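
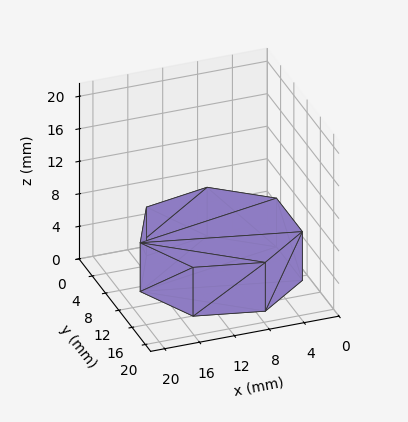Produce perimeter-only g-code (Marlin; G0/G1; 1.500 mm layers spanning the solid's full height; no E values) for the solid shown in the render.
Reading the render: the shape is a regular 7-sided prism (a cylinder approximated with 7 flat sides), circumscribed radius ≈ 9 mm, height ≈ 6 mm (dimensions read to the nearest mm from the axis ticks). For the g-code, the solid's height is divided into equal slices at the stated Δz and each level perimeter traced with G1 moves after a G0 lift.

; perimeter-only toolpath
G21 ; units = mm
G90 ; absolute positioning
G28 ; home
; layer 1
G0 Z1.500
G0 X18.000 Y9.000
G1 X14.611 Y16.036
G1 X6.997 Y17.774
G1 X0.891 Y12.905
G1 X0.891 Y5.095
G1 X6.997 Y0.226
G1 X14.611 Y1.964
G1 X18.000 Y9.000
; layer 2
G0 Z3.000
G0 X18.000 Y9.000
G1 X14.611 Y16.036
G1 X6.997 Y17.774
G1 X0.891 Y12.905
G1 X0.891 Y5.095
G1 X6.997 Y0.226
G1 X14.611 Y1.964
G1 X18.000 Y9.000
; layer 3
G0 Z4.500
G0 X18.000 Y9.000
G1 X14.611 Y16.036
G1 X6.997 Y17.774
G1 X0.891 Y12.905
G1 X0.891 Y5.095
G1 X6.997 Y0.226
G1 X14.611 Y1.964
G1 X18.000 Y9.000
; layer 4
G0 Z6.000
G0 X18.000 Y9.000
G1 X14.611 Y16.036
G1 X6.997 Y17.774
G1 X0.891 Y12.905
G1 X0.891 Y5.095
G1 X6.997 Y0.226
G1 X14.611 Y1.964
G1 X18.000 Y9.000
M2 ; end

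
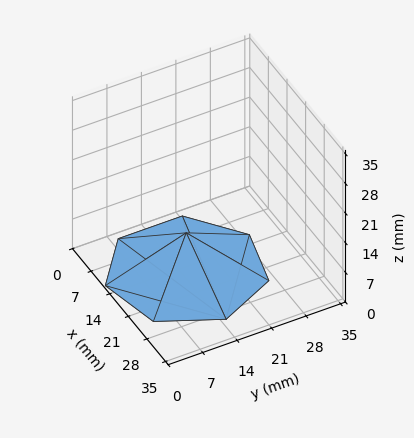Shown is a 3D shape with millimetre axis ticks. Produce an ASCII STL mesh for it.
Reading the render: the shape is a regular 7-sided pyramid, base circumscribed radius ≈ 15 mm, apex at z ≈ 9 mm (dimensions read to the nearest mm from the axis ticks). For the STL, each face is triangulated and given an outward normal.

solid part
  facet normal 0.0000 0.0000 -1.0000
    outer loop
      vertex 11.662 29.624 0.000
      vertex 24.352 26.727 0.000
      vertex 30.000 15.000 0.000
    endloop
  endfacet
  facet normal 0.0000 0.0000 -1.0000
    outer loop
      vertex 1.485 21.508 0.000
      vertex 11.662 29.624 0.000
      vertex 30.000 15.000 0.000
    endloop
  endfacet
  facet normal 0.0000 0.0000 -1.0000
    outer loop
      vertex 1.485 8.492 0.000
      vertex 1.485 21.508 0.000
      vertex 30.000 15.000 0.000
    endloop
  endfacet
  facet normal 0.0000 0.0000 -1.0000
    outer loop
      vertex 11.662 0.376 0.000
      vertex 1.485 8.492 0.000
      vertex 30.000 15.000 0.000
    endloop
  endfacet
  facet normal 0.0000 0.0000 -1.0000
    outer loop
      vertex 24.352 3.273 0.000
      vertex 11.662 0.376 0.000
      vertex 30.000 15.000 0.000
    endloop
  endfacet
  facet normal 0.4994 0.2405 0.8323
    outer loop
      vertex 30.000 15.000 0.000
      vertex 24.352 26.727 0.000
      vertex 15.000 15.000 9.000
    endloop
  endfacet
  facet normal 0.1234 0.5404 0.8323
    outer loop
      vertex 24.352 26.727 0.000
      vertex 11.662 29.624 0.000
      vertex 15.000 15.000 9.000
    endloop
  endfacet
  facet normal -0.3456 0.4334 0.8323
    outer loop
      vertex 11.662 29.624 0.000
      vertex 1.485 21.508 0.000
      vertex 15.000 15.000 9.000
    endloop
  endfacet
  facet normal -0.5543 0.0000 0.8323
    outer loop
      vertex 1.485 21.508 0.000
      vertex 1.485 8.492 0.000
      vertex 15.000 15.000 9.000
    endloop
  endfacet
  facet normal -0.3456 -0.4334 0.8323
    outer loop
      vertex 1.485 8.492 0.000
      vertex 11.662 0.376 0.000
      vertex 15.000 15.000 9.000
    endloop
  endfacet
  facet normal 0.1234 -0.5404 0.8323
    outer loop
      vertex 11.662 0.376 0.000
      vertex 24.352 3.273 0.000
      vertex 15.000 15.000 9.000
    endloop
  endfacet
  facet normal 0.4994 -0.2405 0.8323
    outer loop
      vertex 24.352 3.273 0.000
      vertex 30.000 15.000 0.000
      vertex 15.000 15.000 9.000
    endloop
  endfacet
endsolid part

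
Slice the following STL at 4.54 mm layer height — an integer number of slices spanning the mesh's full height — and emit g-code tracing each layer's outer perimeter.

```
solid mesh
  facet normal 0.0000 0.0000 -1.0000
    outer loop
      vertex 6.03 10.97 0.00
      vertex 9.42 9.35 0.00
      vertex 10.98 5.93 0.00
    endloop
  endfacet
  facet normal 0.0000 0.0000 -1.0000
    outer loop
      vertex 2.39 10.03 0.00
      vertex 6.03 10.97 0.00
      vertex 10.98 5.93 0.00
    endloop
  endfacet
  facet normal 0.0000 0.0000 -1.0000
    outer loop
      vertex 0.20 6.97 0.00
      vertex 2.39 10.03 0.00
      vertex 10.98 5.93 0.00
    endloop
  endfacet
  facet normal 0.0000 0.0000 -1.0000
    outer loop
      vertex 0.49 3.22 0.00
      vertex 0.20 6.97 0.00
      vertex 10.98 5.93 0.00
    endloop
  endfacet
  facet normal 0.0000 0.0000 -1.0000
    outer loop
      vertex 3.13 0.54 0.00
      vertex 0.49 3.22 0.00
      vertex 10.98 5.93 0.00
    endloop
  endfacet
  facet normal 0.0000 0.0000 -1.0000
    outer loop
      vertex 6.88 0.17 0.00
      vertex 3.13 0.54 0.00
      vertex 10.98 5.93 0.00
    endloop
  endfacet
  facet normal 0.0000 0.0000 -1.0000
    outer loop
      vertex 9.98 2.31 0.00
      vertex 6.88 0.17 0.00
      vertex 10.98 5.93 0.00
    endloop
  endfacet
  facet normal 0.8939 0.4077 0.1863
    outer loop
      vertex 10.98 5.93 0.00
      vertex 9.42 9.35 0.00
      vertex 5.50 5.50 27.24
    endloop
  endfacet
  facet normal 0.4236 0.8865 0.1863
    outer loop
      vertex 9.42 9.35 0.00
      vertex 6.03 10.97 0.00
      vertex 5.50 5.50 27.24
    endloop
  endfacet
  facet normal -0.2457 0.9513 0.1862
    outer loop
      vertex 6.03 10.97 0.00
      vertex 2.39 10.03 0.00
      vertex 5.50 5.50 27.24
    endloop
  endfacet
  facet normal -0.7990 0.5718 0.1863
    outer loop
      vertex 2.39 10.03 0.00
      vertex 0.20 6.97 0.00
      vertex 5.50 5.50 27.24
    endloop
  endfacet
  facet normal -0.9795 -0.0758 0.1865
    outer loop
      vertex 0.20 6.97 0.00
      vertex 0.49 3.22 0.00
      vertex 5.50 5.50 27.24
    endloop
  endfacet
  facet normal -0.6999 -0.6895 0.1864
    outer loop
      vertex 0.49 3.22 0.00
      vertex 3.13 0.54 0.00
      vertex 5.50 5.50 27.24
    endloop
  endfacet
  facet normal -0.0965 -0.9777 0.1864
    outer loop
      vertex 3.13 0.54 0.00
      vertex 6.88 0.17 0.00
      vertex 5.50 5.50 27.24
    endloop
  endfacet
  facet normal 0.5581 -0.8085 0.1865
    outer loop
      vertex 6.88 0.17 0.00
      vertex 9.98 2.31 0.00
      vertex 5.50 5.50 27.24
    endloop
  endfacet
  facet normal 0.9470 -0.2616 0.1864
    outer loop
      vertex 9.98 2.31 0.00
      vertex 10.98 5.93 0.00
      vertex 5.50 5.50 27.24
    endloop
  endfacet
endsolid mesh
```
; perimeter-only toolpath
G21 ; units = mm
G90 ; absolute positioning
G28 ; home
; layer 1
G0 Z4.54
G0 X10.07 Y5.86
G1 X8.77 Y8.71
G1 X5.94 Y10.06
G1 X2.91 Y9.28
G1 X1.08 Y6.72
G1 X1.33 Y3.60
G1 X3.52 Y1.37
G1 X6.65 Y1.06
G1 X9.23 Y2.84
G1 X10.07 Y5.86
; layer 2
G0 Z9.08
G0 X9.15 Y5.79
G1 X8.11 Y8.07
G1 X5.85 Y9.15
G1 X3.43 Y8.52
G1 X1.97 Y6.48
G1 X2.16 Y3.98
G1 X3.92 Y2.19
G1 X6.42 Y1.95
G1 X8.49 Y3.37
G1 X9.15 Y5.79
; layer 3
G0 Z13.62
G0 X8.24 Y5.71
G1 X7.46 Y7.42
G1 X5.76 Y8.23
G1 X3.95 Y7.76
G1 X2.85 Y6.23
G1 X3.00 Y4.36
G1 X4.31 Y3.02
G1 X6.19 Y2.84
G1 X7.74 Y3.91
G1 X8.24 Y5.71
; layer 4
G0 Z18.16
G0 X7.33 Y5.64
G1 X6.81 Y6.78
G1 X5.68 Y7.32
G1 X4.46 Y7.01
G1 X3.73 Y5.99
G1 X3.83 Y4.74
G1 X4.71 Y3.85
G1 X5.96 Y3.72
G1 X6.99 Y4.44
G1 X7.33 Y5.64
; layer 5
G0 Z22.70
G0 X6.41 Y5.57
G1 X6.15 Y6.14
G1 X5.59 Y6.41
G1 X4.98 Y6.25
G1 X4.62 Y5.75
G1 X4.67 Y5.12
G1 X5.11 Y4.67
G1 X5.73 Y4.61
G1 X6.25 Y4.97
G1 X6.41 Y5.57
M2 ; end

The solid is a regular 9-sided pyramid, base circumscribed radius ≈ 5.5 mm, apex at z ≈ 27.2 mm. Slicing at Δz = 4.54 mm — 6 equal slices spanning the solid's height, so layer i sits at z = i·h/6 — gives 5 non-empty perimeters. Each is a 9-segment closed polygon; G0 lifts to the layer z and rapids to the start vertex, then G1 traces the edges. The cross-section shrinks linearly with z (the slice at the apex is degenerate and omitted).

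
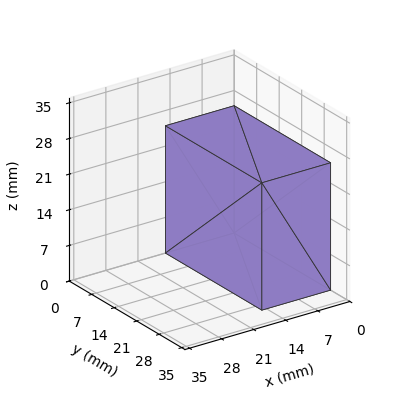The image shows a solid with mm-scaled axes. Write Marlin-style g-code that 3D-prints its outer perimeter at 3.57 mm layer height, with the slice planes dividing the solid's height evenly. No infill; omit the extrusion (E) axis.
Reading the render: the shape is a rectangular box, roughly 15 × 30 mm footprint and 25 mm tall (dimensions read to the nearest mm from the axis ticks). For the g-code, the solid's height is divided into equal slices at the stated Δz and each level perimeter traced with G1 moves after a G0 lift.

; perimeter-only toolpath
G21 ; units = mm
G90 ; absolute positioning
G28 ; home
; layer 1
G0 Z3.57
G0 X0.00 Y0.00
G1 X15.00 Y0.00
G1 X15.00 Y30.00
G1 X0.00 Y30.00
G1 X0.00 Y0.00
; layer 2
G0 Z7.14
G0 X0.00 Y0.00
G1 X15.00 Y0.00
G1 X15.00 Y30.00
G1 X0.00 Y30.00
G1 X0.00 Y0.00
; layer 3
G0 Z10.71
G0 X0.00 Y0.00
G1 X15.00 Y0.00
G1 X15.00 Y30.00
G1 X0.00 Y30.00
G1 X0.00 Y0.00
; layer 4
G0 Z14.29
G0 X0.00 Y0.00
G1 X15.00 Y0.00
G1 X15.00 Y30.00
G1 X0.00 Y30.00
G1 X0.00 Y0.00
; layer 5
G0 Z17.86
G0 X0.00 Y0.00
G1 X15.00 Y0.00
G1 X15.00 Y30.00
G1 X0.00 Y30.00
G1 X0.00 Y0.00
; layer 6
G0 Z21.43
G0 X0.00 Y0.00
G1 X15.00 Y0.00
G1 X15.00 Y30.00
G1 X0.00 Y30.00
G1 X0.00 Y0.00
; layer 7
G0 Z25.00
G0 X0.00 Y0.00
G1 X15.00 Y0.00
G1 X15.00 Y30.00
G1 X0.00 Y30.00
G1 X0.00 Y0.00
M2 ; end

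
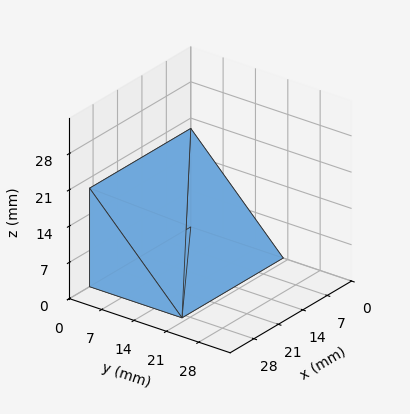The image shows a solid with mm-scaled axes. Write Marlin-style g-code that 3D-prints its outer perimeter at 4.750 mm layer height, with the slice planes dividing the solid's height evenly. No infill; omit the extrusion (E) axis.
Reading the render: the shape is a wedge (ramp): 29 × 20 mm base, rising to 19 mm along the y=0 edge and sloping linearly to z=0 at y=20 (dimensions read to the nearest mm from the axis ticks). For the g-code, the solid's height is divided into equal slices at the stated Δz and each level perimeter traced with G1 moves after a G0 lift.

; perimeter-only toolpath
G21 ; units = mm
G90 ; absolute positioning
G28 ; home
; layer 1
G0 Z4.750
G0 X0.000 Y0.000
G1 X29.000 Y0.000
G1 X29.000 Y15.000
G1 X0.000 Y15.000
G1 X0.000 Y0.000
; layer 2
G0 Z9.500
G0 X0.000 Y0.000
G1 X29.000 Y0.000
G1 X29.000 Y10.000
G1 X0.000 Y10.000
G1 X0.000 Y0.000
; layer 3
G0 Z14.250
G0 X0.000 Y0.000
G1 X29.000 Y0.000
G1 X29.000 Y5.000
G1 X0.000 Y5.000
G1 X0.000 Y0.000
M2 ; end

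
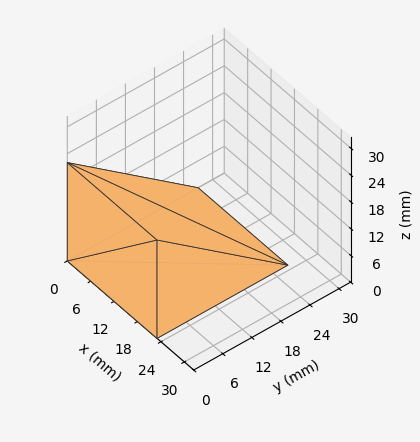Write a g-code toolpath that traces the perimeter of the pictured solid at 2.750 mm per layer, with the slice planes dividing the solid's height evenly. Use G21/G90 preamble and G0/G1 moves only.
Reading the render: the shape is a wedge (ramp): 23 × 27 mm base, rising to 22 mm along the y=0 edge and sloping linearly to z=0 at y=27 (dimensions read to the nearest mm from the axis ticks). For the g-code, the solid's height is divided into equal slices at the stated Δz and each level perimeter traced with G1 moves after a G0 lift.

; perimeter-only toolpath
G21 ; units = mm
G90 ; absolute positioning
G28 ; home
; layer 1
G0 Z2.750
G0 X0.000 Y0.000
G1 X23.000 Y0.000
G1 X23.000 Y23.625
G1 X0.000 Y23.625
G1 X0.000 Y0.000
; layer 2
G0 Z5.500
G0 X0.000 Y0.000
G1 X23.000 Y0.000
G1 X23.000 Y20.250
G1 X0.000 Y20.250
G1 X0.000 Y0.000
; layer 3
G0 Z8.250
G0 X0.000 Y0.000
G1 X23.000 Y0.000
G1 X23.000 Y16.875
G1 X0.000 Y16.875
G1 X0.000 Y0.000
; layer 4
G0 Z11.000
G0 X0.000 Y0.000
G1 X23.000 Y0.000
G1 X23.000 Y13.500
G1 X0.000 Y13.500
G1 X0.000 Y0.000
; layer 5
G0 Z13.750
G0 X0.000 Y0.000
G1 X23.000 Y0.000
G1 X23.000 Y10.125
G1 X0.000 Y10.125
G1 X0.000 Y0.000
; layer 6
G0 Z16.500
G0 X0.000 Y0.000
G1 X23.000 Y0.000
G1 X23.000 Y6.750
G1 X0.000 Y6.750
G1 X0.000 Y0.000
; layer 7
G0 Z19.250
G0 X0.000 Y0.000
G1 X23.000 Y0.000
G1 X23.000 Y3.375
G1 X0.000 Y3.375
G1 X0.000 Y0.000
M2 ; end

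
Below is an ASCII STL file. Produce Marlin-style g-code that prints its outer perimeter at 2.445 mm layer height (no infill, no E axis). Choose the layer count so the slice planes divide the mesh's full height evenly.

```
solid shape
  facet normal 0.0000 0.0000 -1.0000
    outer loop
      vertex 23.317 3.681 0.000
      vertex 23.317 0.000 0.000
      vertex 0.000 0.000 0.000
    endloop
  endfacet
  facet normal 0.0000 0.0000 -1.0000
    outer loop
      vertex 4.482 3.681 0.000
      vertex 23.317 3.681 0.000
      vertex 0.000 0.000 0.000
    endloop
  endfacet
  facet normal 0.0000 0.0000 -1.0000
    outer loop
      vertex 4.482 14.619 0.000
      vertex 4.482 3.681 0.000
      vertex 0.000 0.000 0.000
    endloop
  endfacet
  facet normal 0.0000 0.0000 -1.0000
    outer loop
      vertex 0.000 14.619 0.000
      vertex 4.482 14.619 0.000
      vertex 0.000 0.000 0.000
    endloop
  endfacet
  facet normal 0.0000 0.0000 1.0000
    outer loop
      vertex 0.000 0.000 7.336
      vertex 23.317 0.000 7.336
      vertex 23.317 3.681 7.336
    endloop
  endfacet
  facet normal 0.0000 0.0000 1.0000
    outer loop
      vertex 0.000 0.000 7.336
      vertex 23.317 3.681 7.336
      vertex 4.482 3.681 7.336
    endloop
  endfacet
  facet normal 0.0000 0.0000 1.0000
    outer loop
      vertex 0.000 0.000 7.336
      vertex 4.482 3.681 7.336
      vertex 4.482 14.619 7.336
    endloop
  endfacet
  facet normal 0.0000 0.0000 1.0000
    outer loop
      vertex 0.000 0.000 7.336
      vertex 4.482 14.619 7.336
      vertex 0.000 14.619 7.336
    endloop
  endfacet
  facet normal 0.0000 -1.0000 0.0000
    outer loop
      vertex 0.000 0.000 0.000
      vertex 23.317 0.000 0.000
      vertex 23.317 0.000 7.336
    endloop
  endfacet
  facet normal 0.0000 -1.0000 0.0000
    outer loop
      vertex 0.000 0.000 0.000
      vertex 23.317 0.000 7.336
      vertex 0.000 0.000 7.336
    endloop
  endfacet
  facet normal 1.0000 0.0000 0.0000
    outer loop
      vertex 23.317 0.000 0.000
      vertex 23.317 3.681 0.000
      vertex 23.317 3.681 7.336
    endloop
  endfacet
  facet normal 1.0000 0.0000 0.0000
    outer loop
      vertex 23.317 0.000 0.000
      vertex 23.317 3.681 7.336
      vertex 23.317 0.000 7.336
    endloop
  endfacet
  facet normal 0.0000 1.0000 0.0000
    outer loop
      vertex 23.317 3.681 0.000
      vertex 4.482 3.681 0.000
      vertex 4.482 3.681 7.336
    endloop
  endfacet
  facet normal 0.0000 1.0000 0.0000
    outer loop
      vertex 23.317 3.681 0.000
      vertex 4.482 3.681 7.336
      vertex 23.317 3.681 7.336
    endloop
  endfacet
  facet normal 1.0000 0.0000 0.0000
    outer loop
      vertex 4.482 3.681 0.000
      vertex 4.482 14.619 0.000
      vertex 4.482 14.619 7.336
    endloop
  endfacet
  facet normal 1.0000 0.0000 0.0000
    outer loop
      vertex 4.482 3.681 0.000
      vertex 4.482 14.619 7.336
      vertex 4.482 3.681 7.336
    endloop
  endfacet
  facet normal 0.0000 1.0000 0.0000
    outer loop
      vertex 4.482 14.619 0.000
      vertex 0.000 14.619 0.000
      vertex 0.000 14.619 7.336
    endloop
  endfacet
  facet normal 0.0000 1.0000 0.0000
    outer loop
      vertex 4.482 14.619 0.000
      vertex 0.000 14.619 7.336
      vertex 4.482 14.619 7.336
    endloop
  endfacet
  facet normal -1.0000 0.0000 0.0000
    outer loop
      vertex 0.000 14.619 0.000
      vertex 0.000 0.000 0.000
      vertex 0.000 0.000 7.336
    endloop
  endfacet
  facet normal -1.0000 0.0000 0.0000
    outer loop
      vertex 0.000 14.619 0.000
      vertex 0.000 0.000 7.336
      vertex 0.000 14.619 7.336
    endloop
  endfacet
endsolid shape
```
; perimeter-only toolpath
G21 ; units = mm
G90 ; absolute positioning
G28 ; home
; layer 1
G0 Z2.445
G0 X0.000 Y0.000
G1 X23.317 Y0.000
G1 X23.317 Y3.681
G1 X4.482 Y3.681
G1 X4.482 Y14.619
G1 X0.000 Y14.619
G1 X0.000 Y0.000
; layer 2
G0 Z4.891
G0 X0.000 Y0.000
G1 X23.317 Y0.000
G1 X23.317 Y3.681
G1 X4.482 Y3.681
G1 X4.482 Y14.619
G1 X0.000 Y14.619
G1 X0.000 Y0.000
; layer 3
G0 Z7.336
G0 X0.000 Y0.000
G1 X23.317 Y0.000
G1 X23.317 Y3.681
G1 X4.482 Y3.681
G1 X4.482 Y14.619
G1 X0.000 Y14.619
G1 X0.000 Y0.000
M2 ; end

The solid is an L-shaped prism: outer 23.3 × 14.6 mm, arm thicknesses ≈ 3.68 mm (horizontal) and 4.48 mm (vertical), extruded 7.34 mm in z. Slicing at Δz = 2.445 mm — 3 equal slices spanning the solid's height, so layer i sits at z = i·h/3 — gives 3 non-empty perimeters. Each is a 6-segment closed polygon; G0 lifts to the layer z and rapids to the start vertex, then G1 traces the edges.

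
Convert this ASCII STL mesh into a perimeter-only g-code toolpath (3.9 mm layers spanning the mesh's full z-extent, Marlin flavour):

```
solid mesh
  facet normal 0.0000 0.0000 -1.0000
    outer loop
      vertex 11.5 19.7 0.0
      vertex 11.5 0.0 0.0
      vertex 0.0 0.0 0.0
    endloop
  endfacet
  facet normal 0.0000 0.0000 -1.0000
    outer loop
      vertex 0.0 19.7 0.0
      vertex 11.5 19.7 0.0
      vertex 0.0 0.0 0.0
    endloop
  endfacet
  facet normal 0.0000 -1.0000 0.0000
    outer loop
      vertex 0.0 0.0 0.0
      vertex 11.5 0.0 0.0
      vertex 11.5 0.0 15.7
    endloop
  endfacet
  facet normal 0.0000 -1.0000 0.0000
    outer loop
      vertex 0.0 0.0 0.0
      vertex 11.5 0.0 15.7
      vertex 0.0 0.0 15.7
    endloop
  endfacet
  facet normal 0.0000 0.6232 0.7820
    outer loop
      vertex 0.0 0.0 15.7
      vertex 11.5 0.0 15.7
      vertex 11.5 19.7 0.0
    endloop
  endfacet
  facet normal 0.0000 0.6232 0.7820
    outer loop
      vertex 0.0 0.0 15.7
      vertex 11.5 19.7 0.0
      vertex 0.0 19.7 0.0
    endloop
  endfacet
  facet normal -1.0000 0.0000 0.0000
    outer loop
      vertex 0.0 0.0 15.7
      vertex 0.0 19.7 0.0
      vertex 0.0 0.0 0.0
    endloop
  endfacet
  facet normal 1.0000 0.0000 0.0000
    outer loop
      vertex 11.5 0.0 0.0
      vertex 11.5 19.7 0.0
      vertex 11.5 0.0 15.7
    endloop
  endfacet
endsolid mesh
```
; perimeter-only toolpath
G21 ; units = mm
G90 ; absolute positioning
G28 ; home
; layer 1
G0 Z3.9
G0 X0.0 Y0.0
G1 X11.5 Y0.0
G1 X11.5 Y14.8
G1 X0.0 Y14.8
G1 X0.0 Y0.0
; layer 2
G0 Z7.8
G0 X0.0 Y0.0
G1 X11.5 Y0.0
G1 X11.5 Y9.8
G1 X0.0 Y9.8
G1 X0.0 Y0.0
; layer 3
G0 Z11.8
G0 X0.0 Y0.0
G1 X11.5 Y0.0
G1 X11.5 Y4.9
G1 X0.0 Y4.9
G1 X0.0 Y0.0
M2 ; end

The solid is a wedge (ramp): 11.5 × 19.7 mm base, rising to 15.7 mm along the y=0 edge and sloping linearly to z=0 at y=19.7. Slicing at Δz = 3.9 mm — 4 equal slices spanning the solid's height, so layer i sits at z = i·h/4 — gives 3 non-empty perimeters. Each is a 4-segment closed polygon; G0 lifts to the layer z and rapids to the start vertex, then G1 traces the edges. The cross-section shrinks linearly with z (the slice at the apex is degenerate and omitted).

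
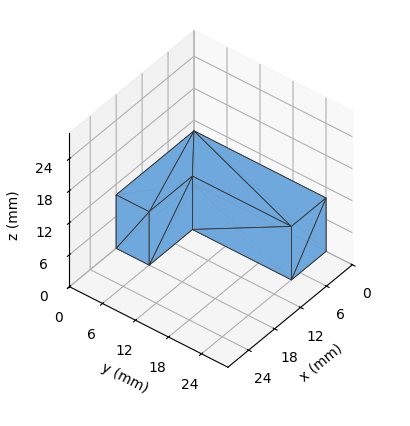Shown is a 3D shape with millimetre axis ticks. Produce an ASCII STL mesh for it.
Reading the render: the shape is an L-shaped prism: outer 18 × 24 mm, arm thicknesses ≈ 6 mm (horizontal) and 8 mm (vertical), extruded 10 mm in z (dimensions read to the nearest mm from the axis ticks). For the STL, each face is triangulated and given an outward normal.

solid part
  facet normal 0.0000 0.0000 -1.0000
    outer loop
      vertex 18.0 6.0 0.0
      vertex 18.0 0.0 0.0
      vertex 0.0 0.0 0.0
    endloop
  endfacet
  facet normal 0.0000 0.0000 -1.0000
    outer loop
      vertex 8.0 6.0 0.0
      vertex 18.0 6.0 0.0
      vertex 0.0 0.0 0.0
    endloop
  endfacet
  facet normal 0.0000 0.0000 -1.0000
    outer loop
      vertex 8.0 24.0 0.0
      vertex 8.0 6.0 0.0
      vertex 0.0 0.0 0.0
    endloop
  endfacet
  facet normal 0.0000 0.0000 -1.0000
    outer loop
      vertex 0.0 24.0 0.0
      vertex 8.0 24.0 0.0
      vertex 0.0 0.0 0.0
    endloop
  endfacet
  facet normal 0.0000 0.0000 1.0000
    outer loop
      vertex 0.0 0.0 10.0
      vertex 18.0 0.0 10.0
      vertex 18.0 6.0 10.0
    endloop
  endfacet
  facet normal 0.0000 0.0000 1.0000
    outer loop
      vertex 0.0 0.0 10.0
      vertex 18.0 6.0 10.0
      vertex 8.0 6.0 10.0
    endloop
  endfacet
  facet normal 0.0000 0.0000 1.0000
    outer loop
      vertex 0.0 0.0 10.0
      vertex 8.0 6.0 10.0
      vertex 8.0 24.0 10.0
    endloop
  endfacet
  facet normal 0.0000 0.0000 1.0000
    outer loop
      vertex 0.0 0.0 10.0
      vertex 8.0 24.0 10.0
      vertex 0.0 24.0 10.0
    endloop
  endfacet
  facet normal 0.0000 -1.0000 0.0000
    outer loop
      vertex 0.0 0.0 0.0
      vertex 18.0 0.0 0.0
      vertex 18.0 0.0 10.0
    endloop
  endfacet
  facet normal 0.0000 -1.0000 0.0000
    outer loop
      vertex 0.0 0.0 0.0
      vertex 18.0 0.0 10.0
      vertex 0.0 0.0 10.0
    endloop
  endfacet
  facet normal 1.0000 0.0000 0.0000
    outer loop
      vertex 18.0 0.0 0.0
      vertex 18.0 6.0 0.0
      vertex 18.0 6.0 10.0
    endloop
  endfacet
  facet normal 1.0000 0.0000 0.0000
    outer loop
      vertex 18.0 0.0 0.0
      vertex 18.0 6.0 10.0
      vertex 18.0 0.0 10.0
    endloop
  endfacet
  facet normal 0.0000 1.0000 0.0000
    outer loop
      vertex 18.0 6.0 0.0
      vertex 8.0 6.0 0.0
      vertex 8.0 6.0 10.0
    endloop
  endfacet
  facet normal 0.0000 1.0000 0.0000
    outer loop
      vertex 18.0 6.0 0.0
      vertex 8.0 6.0 10.0
      vertex 18.0 6.0 10.0
    endloop
  endfacet
  facet normal 1.0000 0.0000 0.0000
    outer loop
      vertex 8.0 6.0 0.0
      vertex 8.0 24.0 0.0
      vertex 8.0 24.0 10.0
    endloop
  endfacet
  facet normal 1.0000 0.0000 0.0000
    outer loop
      vertex 8.0 6.0 0.0
      vertex 8.0 24.0 10.0
      vertex 8.0 6.0 10.0
    endloop
  endfacet
  facet normal 0.0000 1.0000 0.0000
    outer loop
      vertex 8.0 24.0 0.0
      vertex 0.0 24.0 0.0
      vertex 0.0 24.0 10.0
    endloop
  endfacet
  facet normal 0.0000 1.0000 0.0000
    outer loop
      vertex 8.0 24.0 0.0
      vertex 0.0 24.0 10.0
      vertex 8.0 24.0 10.0
    endloop
  endfacet
  facet normal -1.0000 0.0000 0.0000
    outer loop
      vertex 0.0 24.0 0.0
      vertex 0.0 0.0 0.0
      vertex 0.0 0.0 10.0
    endloop
  endfacet
  facet normal -1.0000 0.0000 0.0000
    outer loop
      vertex 0.0 24.0 0.0
      vertex 0.0 0.0 10.0
      vertex 0.0 24.0 10.0
    endloop
  endfacet
endsolid part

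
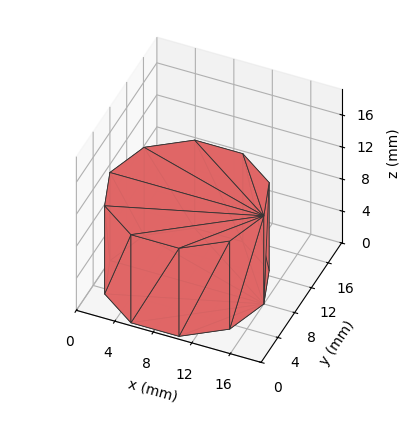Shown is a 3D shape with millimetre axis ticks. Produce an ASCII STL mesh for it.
Reading the render: the shape is a regular 10-sided prism (a cylinder approximated with 10 flat sides), circumscribed radius ≈ 8 mm, height ≈ 11 mm (dimensions read to the nearest mm from the axis ticks). For the STL, each face is triangulated and given an outward normal.

solid part
  facet normal 0.0000 0.0000 -1.0000
    outer loop
      vertex 10.5 15.6 0.0
      vertex 14.5 12.7 0.0
      vertex 16.0 8.0 0.0
    endloop
  endfacet
  facet normal 0.0000 0.0000 -1.0000
    outer loop
      vertex 5.5 15.6 0.0
      vertex 10.5 15.6 0.0
      vertex 16.0 8.0 0.0
    endloop
  endfacet
  facet normal 0.0000 0.0000 -1.0000
    outer loop
      vertex 1.5 12.7 0.0
      vertex 5.5 15.6 0.0
      vertex 16.0 8.0 0.0
    endloop
  endfacet
  facet normal 0.0000 0.0000 -1.0000
    outer loop
      vertex 0.0 8.0 0.0
      vertex 1.5 12.7 0.0
      vertex 16.0 8.0 0.0
    endloop
  endfacet
  facet normal 0.0000 0.0000 -1.0000
    outer loop
      vertex 1.5 3.3 0.0
      vertex 0.0 8.0 0.0
      vertex 16.0 8.0 0.0
    endloop
  endfacet
  facet normal 0.0000 0.0000 -1.0000
    outer loop
      vertex 5.5 0.4 0.0
      vertex 1.5 3.3 0.0
      vertex 16.0 8.0 0.0
    endloop
  endfacet
  facet normal 0.0000 0.0000 -1.0000
    outer loop
      vertex 10.5 0.4 0.0
      vertex 5.5 0.4 0.0
      vertex 16.0 8.0 0.0
    endloop
  endfacet
  facet normal 0.0000 0.0000 -1.0000
    outer loop
      vertex 14.5 3.3 0.0
      vertex 10.5 0.4 0.0
      vertex 16.0 8.0 0.0
    endloop
  endfacet
  facet normal 0.0000 0.0000 1.0000
    outer loop
      vertex 16.0 8.0 11.0
      vertex 14.5 12.7 11.0
      vertex 10.5 15.6 11.0
    endloop
  endfacet
  facet normal 0.0000 0.0000 1.0000
    outer loop
      vertex 16.0 8.0 11.0
      vertex 10.5 15.6 11.0
      vertex 5.5 15.6 11.0
    endloop
  endfacet
  facet normal 0.0000 0.0000 1.0000
    outer loop
      vertex 16.0 8.0 11.0
      vertex 5.5 15.6 11.0
      vertex 1.5 12.7 11.0
    endloop
  endfacet
  facet normal 0.0000 0.0000 1.0000
    outer loop
      vertex 16.0 8.0 11.0
      vertex 1.5 12.7 11.0
      vertex 0.0 8.0 11.0
    endloop
  endfacet
  facet normal 0.0000 0.0000 1.0000
    outer loop
      vertex 16.0 8.0 11.0
      vertex 0.0 8.0 11.0
      vertex 1.5 3.3 11.0
    endloop
  endfacet
  facet normal 0.0000 0.0000 1.0000
    outer loop
      vertex 16.0 8.0 11.0
      vertex 1.5 3.3 11.0
      vertex 5.5 0.4 11.0
    endloop
  endfacet
  facet normal 0.0000 0.0000 1.0000
    outer loop
      vertex 16.0 8.0 11.0
      vertex 5.5 0.4 11.0
      vertex 10.5 0.4 11.0
    endloop
  endfacet
  facet normal 0.0000 0.0000 1.0000
    outer loop
      vertex 16.0 8.0 11.0
      vertex 10.5 0.4 11.0
      vertex 14.5 3.3 11.0
    endloop
  endfacet
  facet normal 0.9527 0.3040 0.0000
    outer loop
      vertex 16.0 8.0 0.0
      vertex 14.5 12.7 0.0
      vertex 14.5 12.7 11.0
    endloop
  endfacet
  facet normal 0.9527 0.3040 0.0000
    outer loop
      vertex 16.0 8.0 0.0
      vertex 14.5 12.7 11.0
      vertex 16.0 8.0 11.0
    endloop
  endfacet
  facet normal 0.5870 0.8096 0.0000
    outer loop
      vertex 14.5 12.7 0.0
      vertex 10.5 15.6 0.0
      vertex 10.5 15.6 11.0
    endloop
  endfacet
  facet normal 0.5870 0.8096 0.0000
    outer loop
      vertex 14.5 12.7 0.0
      vertex 10.5 15.6 11.0
      vertex 14.5 12.7 11.0
    endloop
  endfacet
  facet normal 0.0000 1.0000 0.0000
    outer loop
      vertex 10.5 15.6 0.0
      vertex 5.5 15.6 0.0
      vertex 5.5 15.6 11.0
    endloop
  endfacet
  facet normal 0.0000 1.0000 0.0000
    outer loop
      vertex 10.5 15.6 0.0
      vertex 5.5 15.6 11.0
      vertex 10.5 15.6 11.0
    endloop
  endfacet
  facet normal -0.5870 0.8096 0.0000
    outer loop
      vertex 5.5 15.6 0.0
      vertex 1.5 12.7 0.0
      vertex 1.5 12.7 11.0
    endloop
  endfacet
  facet normal -0.5870 0.8096 0.0000
    outer loop
      vertex 5.5 15.6 0.0
      vertex 1.5 12.7 11.0
      vertex 5.5 15.6 11.0
    endloop
  endfacet
  facet normal -0.9527 0.3040 0.0000
    outer loop
      vertex 1.5 12.7 0.0
      vertex 0.0 8.0 0.0
      vertex 0.0 8.0 11.0
    endloop
  endfacet
  facet normal -0.9527 0.3040 0.0000
    outer loop
      vertex 1.5 12.7 0.0
      vertex 0.0 8.0 11.0
      vertex 1.5 12.7 11.0
    endloop
  endfacet
  facet normal -0.9527 -0.3040 0.0000
    outer loop
      vertex 0.0 8.0 0.0
      vertex 1.5 3.3 0.0
      vertex 1.5 3.3 11.0
    endloop
  endfacet
  facet normal -0.9527 -0.3040 0.0000
    outer loop
      vertex 0.0 8.0 0.0
      vertex 1.5 3.3 11.0
      vertex 0.0 8.0 11.0
    endloop
  endfacet
  facet normal -0.5870 -0.8096 0.0000
    outer loop
      vertex 1.5 3.3 0.0
      vertex 5.5 0.4 0.0
      vertex 5.5 0.4 11.0
    endloop
  endfacet
  facet normal -0.5870 -0.8096 0.0000
    outer loop
      vertex 1.5 3.3 0.0
      vertex 5.5 0.4 11.0
      vertex 1.5 3.3 11.0
    endloop
  endfacet
  facet normal 0.0000 -1.0000 0.0000
    outer loop
      vertex 5.5 0.4 0.0
      vertex 10.5 0.4 0.0
      vertex 10.5 0.4 11.0
    endloop
  endfacet
  facet normal 0.0000 -1.0000 0.0000
    outer loop
      vertex 5.5 0.4 0.0
      vertex 10.5 0.4 11.0
      vertex 5.5 0.4 11.0
    endloop
  endfacet
  facet normal 0.5870 -0.8096 0.0000
    outer loop
      vertex 10.5 0.4 0.0
      vertex 14.5 3.3 0.0
      vertex 14.5 3.3 11.0
    endloop
  endfacet
  facet normal 0.5870 -0.8096 0.0000
    outer loop
      vertex 10.5 0.4 0.0
      vertex 14.5 3.3 11.0
      vertex 10.5 0.4 11.0
    endloop
  endfacet
  facet normal 0.9527 -0.3040 0.0000
    outer loop
      vertex 14.5 3.3 0.0
      vertex 16.0 8.0 0.0
      vertex 16.0 8.0 11.0
    endloop
  endfacet
  facet normal 0.9527 -0.3040 0.0000
    outer loop
      vertex 14.5 3.3 0.0
      vertex 16.0 8.0 11.0
      vertex 14.5 3.3 11.0
    endloop
  endfacet
endsolid part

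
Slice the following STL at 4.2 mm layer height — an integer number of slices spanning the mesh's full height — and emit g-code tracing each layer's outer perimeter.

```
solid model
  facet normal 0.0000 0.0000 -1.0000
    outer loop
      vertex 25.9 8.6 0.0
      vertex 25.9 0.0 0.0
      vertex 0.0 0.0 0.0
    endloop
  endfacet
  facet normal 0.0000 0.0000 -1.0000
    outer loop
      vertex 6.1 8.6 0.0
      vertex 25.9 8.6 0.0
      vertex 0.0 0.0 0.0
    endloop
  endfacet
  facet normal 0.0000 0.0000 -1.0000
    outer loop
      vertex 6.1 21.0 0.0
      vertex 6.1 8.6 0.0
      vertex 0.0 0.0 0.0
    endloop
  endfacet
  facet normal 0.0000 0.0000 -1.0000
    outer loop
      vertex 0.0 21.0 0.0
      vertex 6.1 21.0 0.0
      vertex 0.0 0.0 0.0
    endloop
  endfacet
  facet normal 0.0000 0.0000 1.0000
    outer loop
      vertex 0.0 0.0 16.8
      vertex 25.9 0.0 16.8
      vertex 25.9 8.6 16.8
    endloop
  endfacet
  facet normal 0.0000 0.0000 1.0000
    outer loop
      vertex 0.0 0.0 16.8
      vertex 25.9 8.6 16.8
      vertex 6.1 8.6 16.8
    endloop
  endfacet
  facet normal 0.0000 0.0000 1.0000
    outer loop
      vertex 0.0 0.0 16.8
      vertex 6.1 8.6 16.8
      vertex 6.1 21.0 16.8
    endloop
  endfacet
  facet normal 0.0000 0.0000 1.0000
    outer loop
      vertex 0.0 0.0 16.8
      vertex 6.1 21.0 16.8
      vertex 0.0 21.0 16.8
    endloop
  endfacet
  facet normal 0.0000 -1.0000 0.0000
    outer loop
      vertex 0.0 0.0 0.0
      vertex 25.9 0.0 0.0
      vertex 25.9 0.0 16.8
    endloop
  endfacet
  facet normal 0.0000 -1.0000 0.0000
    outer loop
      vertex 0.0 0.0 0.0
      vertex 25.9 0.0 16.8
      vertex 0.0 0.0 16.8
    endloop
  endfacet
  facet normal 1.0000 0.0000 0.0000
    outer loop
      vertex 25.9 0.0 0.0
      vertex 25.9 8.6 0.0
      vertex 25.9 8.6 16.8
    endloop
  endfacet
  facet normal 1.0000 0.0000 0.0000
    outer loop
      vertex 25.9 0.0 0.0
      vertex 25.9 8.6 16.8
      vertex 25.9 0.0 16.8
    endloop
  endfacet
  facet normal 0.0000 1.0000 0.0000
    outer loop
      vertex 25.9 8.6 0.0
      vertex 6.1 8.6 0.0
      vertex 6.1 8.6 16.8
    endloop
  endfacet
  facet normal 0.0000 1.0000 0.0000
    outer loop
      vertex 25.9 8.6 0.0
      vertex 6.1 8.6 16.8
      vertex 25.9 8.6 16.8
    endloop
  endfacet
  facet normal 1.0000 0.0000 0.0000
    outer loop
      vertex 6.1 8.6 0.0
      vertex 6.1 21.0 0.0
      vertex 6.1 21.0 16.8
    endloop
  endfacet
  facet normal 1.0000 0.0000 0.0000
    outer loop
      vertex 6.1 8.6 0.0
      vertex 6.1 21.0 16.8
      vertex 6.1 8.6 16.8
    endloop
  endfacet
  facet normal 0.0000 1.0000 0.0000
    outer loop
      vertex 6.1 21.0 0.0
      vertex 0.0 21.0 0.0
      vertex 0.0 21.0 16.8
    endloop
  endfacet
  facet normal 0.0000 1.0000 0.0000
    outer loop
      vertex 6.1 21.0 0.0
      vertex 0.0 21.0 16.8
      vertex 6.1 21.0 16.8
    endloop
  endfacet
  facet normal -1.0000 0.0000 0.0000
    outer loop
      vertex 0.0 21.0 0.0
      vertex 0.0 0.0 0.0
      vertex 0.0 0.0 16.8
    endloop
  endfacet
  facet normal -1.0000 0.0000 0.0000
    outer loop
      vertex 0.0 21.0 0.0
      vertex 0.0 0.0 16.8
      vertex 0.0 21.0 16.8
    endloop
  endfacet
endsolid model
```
; perimeter-only toolpath
G21 ; units = mm
G90 ; absolute positioning
G28 ; home
; layer 1
G0 Z4.2
G0 X0.0 Y0.0
G1 X25.9 Y0.0
G1 X25.9 Y8.6
G1 X6.1 Y8.6
G1 X6.1 Y21.0
G1 X0.0 Y21.0
G1 X0.0 Y0.0
; layer 2
G0 Z8.4
G0 X0.0 Y0.0
G1 X25.9 Y0.0
G1 X25.9 Y8.6
G1 X6.1 Y8.6
G1 X6.1 Y21.0
G1 X0.0 Y21.0
G1 X0.0 Y0.0
; layer 3
G0 Z12.6
G0 X0.0 Y0.0
G1 X25.9 Y0.0
G1 X25.9 Y8.6
G1 X6.1 Y8.6
G1 X6.1 Y21.0
G1 X0.0 Y21.0
G1 X0.0 Y0.0
; layer 4
G0 Z16.8
G0 X0.0 Y0.0
G1 X25.9 Y0.0
G1 X25.9 Y8.6
G1 X6.1 Y8.6
G1 X6.1 Y21.0
G1 X0.0 Y21.0
G1 X0.0 Y0.0
M2 ; end

The solid is an L-shaped prism: outer 25.9 × 21 mm, arm thicknesses ≈ 8.6 mm (horizontal) and 6.1 mm (vertical), extruded 16.8 mm in z. Slicing at Δz = 4.2 mm — 4 equal slices spanning the solid's height, so layer i sits at z = i·h/4 — gives 4 non-empty perimeters. Each is a 6-segment closed polygon; G0 lifts to the layer z and rapids to the start vertex, then G1 traces the edges.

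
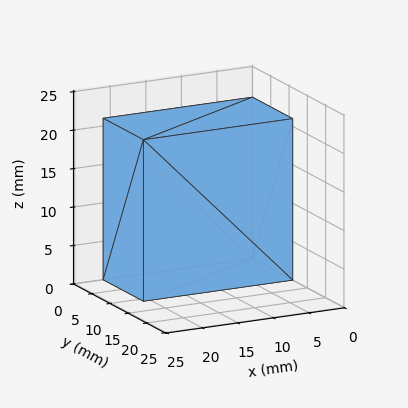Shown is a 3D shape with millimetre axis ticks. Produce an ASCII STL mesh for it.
Reading the render: the shape is a rectangular box, roughly 21 × 11 mm footprint and 21 mm tall (dimensions read to the nearest mm from the axis ticks). For the STL, each face is triangulated and given an outward normal.

solid part
  facet normal 0.0000 0.0000 -1.0000
    outer loop
      vertex 21.000 11.000 0.000
      vertex 21.000 0.000 0.000
      vertex 0.000 0.000 0.000
    endloop
  endfacet
  facet normal 0.0000 0.0000 -1.0000
    outer loop
      vertex 0.000 11.000 0.000
      vertex 21.000 11.000 0.000
      vertex 0.000 0.000 0.000
    endloop
  endfacet
  facet normal 0.0000 0.0000 1.0000
    outer loop
      vertex 0.000 0.000 21.000
      vertex 21.000 0.000 21.000
      vertex 21.000 11.000 21.000
    endloop
  endfacet
  facet normal 0.0000 0.0000 1.0000
    outer loop
      vertex 0.000 0.000 21.000
      vertex 21.000 11.000 21.000
      vertex 0.000 11.000 21.000
    endloop
  endfacet
  facet normal 0.0000 -1.0000 0.0000
    outer loop
      vertex 0.000 0.000 0.000
      vertex 21.000 0.000 0.000
      vertex 21.000 0.000 21.000
    endloop
  endfacet
  facet normal 0.0000 -1.0000 0.0000
    outer loop
      vertex 0.000 0.000 0.000
      vertex 21.000 0.000 21.000
      vertex 0.000 0.000 21.000
    endloop
  endfacet
  facet normal 0.0000 1.0000 0.0000
    outer loop
      vertex 21.000 11.000 21.000
      vertex 21.000 11.000 0.000
      vertex 0.000 11.000 0.000
    endloop
  endfacet
  facet normal 0.0000 1.0000 0.0000
    outer loop
      vertex 0.000 11.000 21.000
      vertex 21.000 11.000 21.000
      vertex 0.000 11.000 0.000
    endloop
  endfacet
  facet normal -1.0000 0.0000 0.0000
    outer loop
      vertex 0.000 11.000 21.000
      vertex 0.000 11.000 0.000
      vertex 0.000 0.000 0.000
    endloop
  endfacet
  facet normal -1.0000 0.0000 0.0000
    outer loop
      vertex 0.000 0.000 21.000
      vertex 0.000 11.000 21.000
      vertex 0.000 0.000 0.000
    endloop
  endfacet
  facet normal 1.0000 0.0000 0.0000
    outer loop
      vertex 21.000 0.000 0.000
      vertex 21.000 11.000 0.000
      vertex 21.000 11.000 21.000
    endloop
  endfacet
  facet normal 1.0000 0.0000 0.0000
    outer loop
      vertex 21.000 0.000 0.000
      vertex 21.000 11.000 21.000
      vertex 21.000 0.000 21.000
    endloop
  endfacet
endsolid part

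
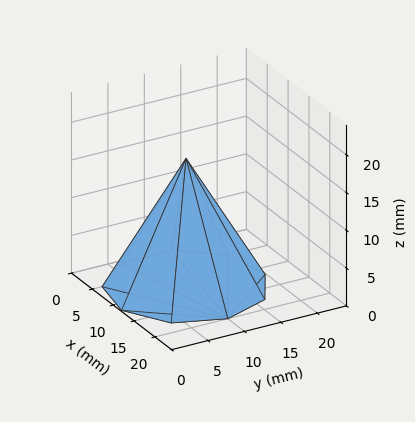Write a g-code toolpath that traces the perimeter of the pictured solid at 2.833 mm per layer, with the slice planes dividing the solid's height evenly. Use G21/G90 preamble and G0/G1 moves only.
Reading the render: the shape is a regular 9-sided pyramid, base circumscribed radius ≈ 10 mm, apex at z ≈ 17 mm (dimensions read to the nearest mm from the axis ticks). For the g-code, the solid's height is divided into equal slices at the stated Δz and each level perimeter traced with G1 moves after a G0 lift.

; perimeter-only toolpath
G21 ; units = mm
G90 ; absolute positioning
G28 ; home
; layer 1
G0 Z2.833
G0 X18.333 Y10.000
G1 X16.383 Y15.357
G1 X11.447 Y18.207
G1 X5.833 Y17.217
G1 X2.169 Y12.850
G1 X2.169 Y7.150
G1 X5.833 Y2.783
G1 X11.447 Y1.793
G1 X16.383 Y4.643
G1 X18.333 Y10.000
; layer 2
G0 Z5.667
G0 X16.667 Y10.000
G1 X15.107 Y14.285
G1 X11.157 Y16.565
G1 X6.667 Y15.773
G1 X3.735 Y12.280
G1 X3.735 Y7.720
G1 X6.667 Y4.227
G1 X11.157 Y3.435
G1 X15.107 Y5.715
G1 X16.667 Y10.000
; layer 3
G0 Z8.500
G0 X15.000 Y10.000
G1 X13.830 Y13.214
G1 X10.868 Y14.924
G1 X7.500 Y14.330
G1 X5.301 Y11.710
G1 X5.301 Y8.290
G1 X7.500 Y5.670
G1 X10.868 Y5.076
G1 X13.830 Y6.786
G1 X15.000 Y10.000
; layer 4
G0 Z11.333
G0 X13.333 Y10.000
G1 X12.553 Y12.143
G1 X10.579 Y13.283
G1 X8.333 Y12.887
G1 X6.868 Y11.140
G1 X6.868 Y8.860
G1 X8.333 Y7.113
G1 X10.579 Y6.717
G1 X12.553 Y7.857
G1 X13.333 Y10.000
; layer 5
G0 Z14.167
G0 X11.667 Y10.000
G1 X11.277 Y11.071
G1 X10.289 Y11.641
G1 X9.167 Y11.443
G1 X8.434 Y10.570
G1 X8.434 Y9.430
G1 X9.167 Y8.557
G1 X10.289 Y8.359
G1 X11.277 Y8.929
G1 X11.667 Y10.000
M2 ; end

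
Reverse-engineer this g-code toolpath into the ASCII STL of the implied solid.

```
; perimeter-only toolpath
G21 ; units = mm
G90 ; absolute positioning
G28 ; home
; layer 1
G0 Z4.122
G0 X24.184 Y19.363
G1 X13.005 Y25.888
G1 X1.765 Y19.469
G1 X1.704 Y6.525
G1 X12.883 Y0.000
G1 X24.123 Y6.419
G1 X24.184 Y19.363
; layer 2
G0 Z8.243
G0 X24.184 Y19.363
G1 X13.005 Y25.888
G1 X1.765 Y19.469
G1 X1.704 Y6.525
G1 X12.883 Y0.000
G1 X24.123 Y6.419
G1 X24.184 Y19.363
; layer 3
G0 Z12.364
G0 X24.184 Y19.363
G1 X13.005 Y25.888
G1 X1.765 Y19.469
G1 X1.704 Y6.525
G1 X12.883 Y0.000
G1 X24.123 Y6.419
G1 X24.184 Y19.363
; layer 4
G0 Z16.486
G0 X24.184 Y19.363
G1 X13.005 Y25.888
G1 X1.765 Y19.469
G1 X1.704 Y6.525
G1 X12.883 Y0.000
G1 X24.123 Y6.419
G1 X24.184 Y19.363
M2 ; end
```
solid part
  facet normal 0.0000 0.0000 -1.0000
    outer loop
      vertex 1.765 19.469 0.000
      vertex 13.005 25.888 0.000
      vertex 24.184 19.363 0.000
    endloop
  endfacet
  facet normal 0.0000 0.0000 -1.0000
    outer loop
      vertex 1.704 6.525 0.000
      vertex 1.765 19.469 0.000
      vertex 24.184 19.363 0.000
    endloop
  endfacet
  facet normal 0.0000 0.0000 -1.0000
    outer loop
      vertex 12.883 0.000 0.000
      vertex 1.704 6.525 0.000
      vertex 24.184 19.363 0.000
    endloop
  endfacet
  facet normal 0.0000 0.0000 -1.0000
    outer loop
      vertex 24.123 6.419 0.000
      vertex 12.883 0.000 0.000
      vertex 24.184 19.363 0.000
    endloop
  endfacet
  facet normal 0.0000 0.0000 1.0000
    outer loop
      vertex 24.184 19.363 16.486
      vertex 13.005 25.888 16.486
      vertex 1.765 19.469 16.486
    endloop
  endfacet
  facet normal 0.0000 0.0000 1.0000
    outer loop
      vertex 24.184 19.363 16.486
      vertex 1.765 19.469 16.486
      vertex 1.704 6.525 16.486
    endloop
  endfacet
  facet normal 0.0000 0.0000 1.0000
    outer loop
      vertex 24.184 19.363 16.486
      vertex 1.704 6.525 16.486
      vertex 12.883 0.000 16.486
    endloop
  endfacet
  facet normal 0.0000 0.0000 1.0000
    outer loop
      vertex 24.184 19.363 16.486
      vertex 12.883 0.000 16.486
      vertex 24.123 6.419 16.486
    endloop
  endfacet
  facet normal 0.5041 0.8636 0.0000
    outer loop
      vertex 24.184 19.363 0.000
      vertex 13.005 25.888 0.000
      vertex 13.005 25.888 16.486
    endloop
  endfacet
  facet normal 0.5041 0.8636 0.0000
    outer loop
      vertex 24.184 19.363 0.000
      vertex 13.005 25.888 16.486
      vertex 24.184 19.363 16.486
    endloop
  endfacet
  facet normal -0.4959 0.8684 0.0000
    outer loop
      vertex 13.005 25.888 0.000
      vertex 1.765 19.469 0.000
      vertex 1.765 19.469 16.486
    endloop
  endfacet
  facet normal -0.4959 0.8684 0.0000
    outer loop
      vertex 13.005 25.888 0.000
      vertex 1.765 19.469 16.486
      vertex 13.005 25.888 16.486
    endloop
  endfacet
  facet normal -1.0000 0.0047 0.0000
    outer loop
      vertex 1.765 19.469 0.000
      vertex 1.704 6.525 0.000
      vertex 1.704 6.525 16.486
    endloop
  endfacet
  facet normal -1.0000 0.0047 0.0000
    outer loop
      vertex 1.765 19.469 0.000
      vertex 1.704 6.525 16.486
      vertex 1.765 19.469 16.486
    endloop
  endfacet
  facet normal -0.5041 -0.8636 0.0000
    outer loop
      vertex 1.704 6.525 0.000
      vertex 12.883 0.000 0.000
      vertex 12.883 0.000 16.486
    endloop
  endfacet
  facet normal -0.5041 -0.8636 0.0000
    outer loop
      vertex 1.704 6.525 0.000
      vertex 12.883 0.000 16.486
      vertex 1.704 6.525 16.486
    endloop
  endfacet
  facet normal 0.4959 -0.8684 0.0000
    outer loop
      vertex 12.883 0.000 0.000
      vertex 24.123 6.419 0.000
      vertex 24.123 6.419 16.486
    endloop
  endfacet
  facet normal 0.4959 -0.8684 0.0000
    outer loop
      vertex 12.883 0.000 0.000
      vertex 24.123 6.419 16.486
      vertex 12.883 0.000 16.486
    endloop
  endfacet
  facet normal 1.0000 -0.0047 0.0000
    outer loop
      vertex 24.123 6.419 0.000
      vertex 24.184 19.363 0.000
      vertex 24.184 19.363 16.486
    endloop
  endfacet
  facet normal 1.0000 -0.0047 0.0000
    outer loop
      vertex 24.123 6.419 0.000
      vertex 24.184 19.363 16.486
      vertex 24.123 6.419 16.486
    endloop
  endfacet
endsolid part

The G0 Z moves step by Δz≈4.122 mm. Every layer's G1 loop is the same polygon, so the solid is a straight extrusion of it from z=0 to z≈16.5. Closing with flat bottom and top caps and triangulating gives 20 facets — a regular 6-sided prism (a cylinder approximated with 6 flat sides), circumscribed radius ≈ 12.9 mm, height ≈ 16.5 mm.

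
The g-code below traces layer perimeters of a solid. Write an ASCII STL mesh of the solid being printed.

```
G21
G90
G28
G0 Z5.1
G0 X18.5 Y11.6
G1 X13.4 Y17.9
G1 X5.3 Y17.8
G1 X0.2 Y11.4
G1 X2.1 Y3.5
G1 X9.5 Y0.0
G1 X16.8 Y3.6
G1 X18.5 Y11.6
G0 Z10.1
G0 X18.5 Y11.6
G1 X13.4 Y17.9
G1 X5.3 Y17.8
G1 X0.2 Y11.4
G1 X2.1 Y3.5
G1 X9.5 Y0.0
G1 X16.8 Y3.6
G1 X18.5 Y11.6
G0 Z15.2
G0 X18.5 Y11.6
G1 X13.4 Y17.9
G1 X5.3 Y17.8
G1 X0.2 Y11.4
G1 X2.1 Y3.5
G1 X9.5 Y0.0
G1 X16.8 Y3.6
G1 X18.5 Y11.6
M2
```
solid part
  facet normal 0.0000 0.0000 -1.0000
    outer loop
      vertex 5.3 17.8 0.0
      vertex 13.4 17.9 0.0
      vertex 18.5 11.6 0.0
    endloop
  endfacet
  facet normal 0.0000 0.0000 -1.0000
    outer loop
      vertex 0.2 11.4 0.0
      vertex 5.3 17.8 0.0
      vertex 18.5 11.6 0.0
    endloop
  endfacet
  facet normal 0.0000 0.0000 -1.0000
    outer loop
      vertex 2.1 3.5 0.0
      vertex 0.2 11.4 0.0
      vertex 18.5 11.6 0.0
    endloop
  endfacet
  facet normal 0.0000 0.0000 -1.0000
    outer loop
      vertex 9.5 0.0 0.0
      vertex 2.1 3.5 0.0
      vertex 18.5 11.6 0.0
    endloop
  endfacet
  facet normal 0.0000 0.0000 -1.0000
    outer loop
      vertex 16.8 3.6 0.0
      vertex 9.5 0.0 0.0
      vertex 18.5 11.6 0.0
    endloop
  endfacet
  facet normal 0.0000 0.0000 1.0000
    outer loop
      vertex 18.5 11.6 15.2
      vertex 13.4 17.9 15.2
      vertex 5.3 17.8 15.2
    endloop
  endfacet
  facet normal 0.0000 0.0000 1.0000
    outer loop
      vertex 18.5 11.6 15.2
      vertex 5.3 17.8 15.2
      vertex 0.2 11.4 15.2
    endloop
  endfacet
  facet normal 0.0000 0.0000 1.0000
    outer loop
      vertex 18.5 11.6 15.2
      vertex 0.2 11.4 15.2
      vertex 2.1 3.5 15.2
    endloop
  endfacet
  facet normal 0.0000 0.0000 1.0000
    outer loop
      vertex 18.5 11.6 15.2
      vertex 2.1 3.5 15.2
      vertex 9.5 0.0 15.2
    endloop
  endfacet
  facet normal 0.0000 0.0000 1.0000
    outer loop
      vertex 18.5 11.6 15.2
      vertex 9.5 0.0 15.2
      vertex 16.8 3.6 15.2
    endloop
  endfacet
  facet normal 0.7772 0.6292 0.0000
    outer loop
      vertex 18.5 11.6 0.0
      vertex 13.4 17.9 0.0
      vertex 13.4 17.9 15.2
    endloop
  endfacet
  facet normal 0.7772 0.6292 0.0000
    outer loop
      vertex 18.5 11.6 0.0
      vertex 13.4 17.9 15.2
      vertex 18.5 11.6 15.2
    endloop
  endfacet
  facet normal -0.0123 0.9999 0.0000
    outer loop
      vertex 13.4 17.9 0.0
      vertex 5.3 17.8 0.0
      vertex 5.3 17.8 15.2
    endloop
  endfacet
  facet normal -0.0123 0.9999 0.0000
    outer loop
      vertex 13.4 17.9 0.0
      vertex 5.3 17.8 15.2
      vertex 13.4 17.9 15.2
    endloop
  endfacet
  facet normal -0.7821 0.6232 0.0000
    outer loop
      vertex 5.3 17.8 0.0
      vertex 0.2 11.4 0.0
      vertex 0.2 11.4 15.2
    endloop
  endfacet
  facet normal -0.7821 0.6232 0.0000
    outer loop
      vertex 5.3 17.8 0.0
      vertex 0.2 11.4 15.2
      vertex 5.3 17.8 15.2
    endloop
  endfacet
  facet normal -0.9723 -0.2338 0.0000
    outer loop
      vertex 0.2 11.4 0.0
      vertex 2.1 3.5 0.0
      vertex 2.1 3.5 15.2
    endloop
  endfacet
  facet normal -0.9723 -0.2338 0.0000
    outer loop
      vertex 0.2 11.4 0.0
      vertex 2.1 3.5 15.2
      vertex 0.2 11.4 15.2
    endloop
  endfacet
  facet normal -0.4276 -0.9040 0.0000
    outer loop
      vertex 2.1 3.5 0.0
      vertex 9.5 0.0 0.0
      vertex 9.5 0.0 15.2
    endloop
  endfacet
  facet normal -0.4276 -0.9040 0.0000
    outer loop
      vertex 2.1 3.5 0.0
      vertex 9.5 0.0 15.2
      vertex 2.1 3.5 15.2
    endloop
  endfacet
  facet normal 0.4423 -0.8969 0.0000
    outer loop
      vertex 9.5 0.0 0.0
      vertex 16.8 3.6 0.0
      vertex 16.8 3.6 15.2
    endloop
  endfacet
  facet normal 0.4423 -0.8969 0.0000
    outer loop
      vertex 9.5 0.0 0.0
      vertex 16.8 3.6 15.2
      vertex 9.5 0.0 15.2
    endloop
  endfacet
  facet normal 0.9782 -0.2079 0.0000
    outer loop
      vertex 16.8 3.6 0.0
      vertex 18.5 11.6 0.0
      vertex 18.5 11.6 15.2
    endloop
  endfacet
  facet normal 0.9782 -0.2079 0.0000
    outer loop
      vertex 16.8 3.6 0.0
      vertex 18.5 11.6 15.2
      vertex 16.8 3.6 15.2
    endloop
  endfacet
endsolid part

The G0 Z moves step by Δz≈5.1 mm. Every layer's G1 loop is the same polygon, so the solid is a straight extrusion of it from z=0 to z≈15.2. Closing with flat bottom and top caps and triangulating gives 24 facets — a regular 7-sided prism (a cylinder approximated with 7 flat sides), circumscribed radius ≈ 9.4 mm, height ≈ 15.2 mm.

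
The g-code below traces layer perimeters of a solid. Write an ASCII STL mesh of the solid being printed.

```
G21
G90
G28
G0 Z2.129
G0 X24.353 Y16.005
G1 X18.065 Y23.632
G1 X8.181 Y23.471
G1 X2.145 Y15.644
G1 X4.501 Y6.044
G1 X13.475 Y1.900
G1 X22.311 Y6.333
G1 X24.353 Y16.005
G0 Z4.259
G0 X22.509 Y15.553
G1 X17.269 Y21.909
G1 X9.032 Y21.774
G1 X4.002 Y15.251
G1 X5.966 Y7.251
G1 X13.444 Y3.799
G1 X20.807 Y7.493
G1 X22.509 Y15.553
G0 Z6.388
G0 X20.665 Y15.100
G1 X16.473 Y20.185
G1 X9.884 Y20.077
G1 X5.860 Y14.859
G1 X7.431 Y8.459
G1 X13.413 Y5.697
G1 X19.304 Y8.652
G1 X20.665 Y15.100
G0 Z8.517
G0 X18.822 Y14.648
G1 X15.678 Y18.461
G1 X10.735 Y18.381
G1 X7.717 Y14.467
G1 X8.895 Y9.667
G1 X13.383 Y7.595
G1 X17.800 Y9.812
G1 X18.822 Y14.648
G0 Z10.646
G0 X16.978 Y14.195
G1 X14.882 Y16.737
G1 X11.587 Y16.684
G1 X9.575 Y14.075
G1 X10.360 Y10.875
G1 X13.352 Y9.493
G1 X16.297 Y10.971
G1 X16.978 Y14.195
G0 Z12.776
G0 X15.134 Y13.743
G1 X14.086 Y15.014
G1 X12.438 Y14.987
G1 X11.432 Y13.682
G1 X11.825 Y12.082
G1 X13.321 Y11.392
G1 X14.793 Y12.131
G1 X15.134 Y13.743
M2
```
solid part
  facet normal 0.0000 0.0000 -1.0000
    outer loop
      vertex 7.329 25.168 0.000
      vertex 18.861 25.356 0.000
      vertex 26.197 16.458 0.000
    endloop
  endfacet
  facet normal 0.0000 0.0000 -1.0000
    outer loop
      vertex 0.287 16.036 0.000
      vertex 7.329 25.168 0.000
      vertex 26.197 16.458 0.000
    endloop
  endfacet
  facet normal 0.0000 0.0000 -1.0000
    outer loop
      vertex 3.036 4.836 0.000
      vertex 0.287 16.036 0.000
      vertex 26.197 16.458 0.000
    endloop
  endfacet
  facet normal 0.0000 0.0000 -1.0000
    outer loop
      vertex 13.506 0.002 0.000
      vertex 3.036 4.836 0.000
      vertex 26.197 16.458 0.000
    endloop
  endfacet
  facet normal 0.0000 0.0000 -1.0000
    outer loop
      vertex 23.814 5.174 0.000
      vertex 13.506 0.002 0.000
      vertex 26.197 16.458 0.000
    endloop
  endfacet
  facet normal 0.6015 0.4959 0.6263
    outer loop
      vertex 26.197 16.458 0.000
      vertex 18.861 25.356 0.000
      vertex 13.290 13.290 14.905
    endloop
  endfacet
  facet normal -0.0127 0.7795 0.6263
    outer loop
      vertex 18.861 25.356 0.000
      vertex 7.329 25.168 0.000
      vertex 13.290 13.290 14.905
    endloop
  endfacet
  facet normal -0.6174 0.4761 0.6263
    outer loop
      vertex 7.329 25.168 0.000
      vertex 0.287 16.036 0.000
      vertex 13.290 13.290 14.905
    endloop
  endfacet
  facet normal -0.7571 -0.1858 0.6263
    outer loop
      vertex 0.287 16.036 0.000
      vertex 3.036 4.836 0.000
      vertex 13.290 13.290 14.905
    endloop
  endfacet
  facet normal -0.3268 -0.7078 0.6263
    outer loop
      vertex 3.036 4.836 0.000
      vertex 13.506 0.002 0.000
      vertex 13.290 13.290 14.905
    endloop
  endfacet
  facet normal 0.3496 -0.6968 0.6263
    outer loop
      vertex 13.506 0.002 0.000
      vertex 23.814 5.174 0.000
      vertex 13.290 13.290 14.905
    endloop
  endfacet
  facet normal 0.7628 -0.1611 0.6263
    outer loop
      vertex 23.814 5.174 0.000
      vertex 26.197 16.458 0.000
      vertex 13.290 13.290 14.905
    endloop
  endfacet
endsolid part

The G0 Z moves step by Δz≈2.129 mm. The G1 loops shrink linearly with z, so the solid tapers from its base footprint up to z≈14.9. Closing with a flat bottom cap and the tapered top and triangulating gives 12 facets — a regular 7-sided pyramid, base circumscribed radius ≈ 13.3 mm, apex at z ≈ 14.9 mm.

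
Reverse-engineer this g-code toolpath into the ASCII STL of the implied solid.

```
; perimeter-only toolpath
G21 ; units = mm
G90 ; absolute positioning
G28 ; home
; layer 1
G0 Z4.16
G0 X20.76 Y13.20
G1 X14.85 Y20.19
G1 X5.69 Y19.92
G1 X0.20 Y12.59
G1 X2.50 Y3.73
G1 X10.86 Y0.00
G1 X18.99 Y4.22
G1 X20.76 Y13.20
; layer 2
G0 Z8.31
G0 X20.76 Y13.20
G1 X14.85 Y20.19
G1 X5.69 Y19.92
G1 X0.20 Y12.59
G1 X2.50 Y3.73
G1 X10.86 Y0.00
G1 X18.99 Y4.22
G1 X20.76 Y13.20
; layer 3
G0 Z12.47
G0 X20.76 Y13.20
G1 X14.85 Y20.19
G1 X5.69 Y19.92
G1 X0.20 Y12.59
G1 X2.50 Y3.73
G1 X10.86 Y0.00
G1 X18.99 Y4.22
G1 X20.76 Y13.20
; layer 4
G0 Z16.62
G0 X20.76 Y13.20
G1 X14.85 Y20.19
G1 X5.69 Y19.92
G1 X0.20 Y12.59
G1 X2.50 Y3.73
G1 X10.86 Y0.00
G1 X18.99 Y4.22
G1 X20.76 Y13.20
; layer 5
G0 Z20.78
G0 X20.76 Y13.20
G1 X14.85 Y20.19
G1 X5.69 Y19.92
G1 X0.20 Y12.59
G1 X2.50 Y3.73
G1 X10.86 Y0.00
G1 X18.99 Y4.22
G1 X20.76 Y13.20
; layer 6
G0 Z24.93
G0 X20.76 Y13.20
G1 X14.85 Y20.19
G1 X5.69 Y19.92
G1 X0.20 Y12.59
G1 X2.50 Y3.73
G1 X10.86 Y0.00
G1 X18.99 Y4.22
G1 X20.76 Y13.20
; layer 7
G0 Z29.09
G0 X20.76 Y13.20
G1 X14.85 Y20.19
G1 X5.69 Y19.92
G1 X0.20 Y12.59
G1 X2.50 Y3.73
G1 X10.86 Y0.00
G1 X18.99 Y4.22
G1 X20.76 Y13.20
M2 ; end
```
solid part
  facet normal 0.0000 0.0000 -1.0000
    outer loop
      vertex 5.69 19.92 0.00
      vertex 14.85 20.19 0.00
      vertex 20.76 13.20 0.00
    endloop
  endfacet
  facet normal 0.0000 0.0000 -1.0000
    outer loop
      vertex 0.20 12.59 0.00
      vertex 5.69 19.92 0.00
      vertex 20.76 13.20 0.00
    endloop
  endfacet
  facet normal 0.0000 0.0000 -1.0000
    outer loop
      vertex 2.50 3.73 0.00
      vertex 0.20 12.59 0.00
      vertex 20.76 13.20 0.00
    endloop
  endfacet
  facet normal 0.0000 0.0000 -1.0000
    outer loop
      vertex 10.86 0.00 0.00
      vertex 2.50 3.73 0.00
      vertex 20.76 13.20 0.00
    endloop
  endfacet
  facet normal 0.0000 0.0000 -1.0000
    outer loop
      vertex 18.99 4.22 0.00
      vertex 10.86 0.00 0.00
      vertex 20.76 13.20 0.00
    endloop
  endfacet
  facet normal 0.0000 0.0000 1.0000
    outer loop
      vertex 20.76 13.20 29.09
      vertex 14.85 20.19 29.09
      vertex 5.69 19.92 29.09
    endloop
  endfacet
  facet normal 0.0000 0.0000 1.0000
    outer loop
      vertex 20.76 13.20 29.09
      vertex 5.69 19.92 29.09
      vertex 0.20 12.59 29.09
    endloop
  endfacet
  facet normal 0.0000 0.0000 1.0000
    outer loop
      vertex 20.76 13.20 29.09
      vertex 0.20 12.59 29.09
      vertex 2.50 3.73 29.09
    endloop
  endfacet
  facet normal 0.0000 0.0000 1.0000
    outer loop
      vertex 20.76 13.20 29.09
      vertex 2.50 3.73 29.09
      vertex 10.86 0.00 29.09
    endloop
  endfacet
  facet normal 0.0000 0.0000 1.0000
    outer loop
      vertex 20.76 13.20 29.09
      vertex 10.86 0.00 29.09
      vertex 18.99 4.22 29.09
    endloop
  endfacet
  facet normal 0.7636 0.6456 0.0000
    outer loop
      vertex 20.76 13.20 0.00
      vertex 14.85 20.19 0.00
      vertex 14.85 20.19 29.09
    endloop
  endfacet
  facet normal 0.7636 0.6456 0.0000
    outer loop
      vertex 20.76 13.20 0.00
      vertex 14.85 20.19 29.09
      vertex 20.76 13.20 29.09
    endloop
  endfacet
  facet normal -0.0295 0.9996 0.0000
    outer loop
      vertex 14.85 20.19 0.00
      vertex 5.69 19.92 0.00
      vertex 5.69 19.92 29.09
    endloop
  endfacet
  facet normal -0.0295 0.9996 0.0000
    outer loop
      vertex 14.85 20.19 0.00
      vertex 5.69 19.92 29.09
      vertex 14.85 20.19 29.09
    endloop
  endfacet
  facet normal -0.8004 0.5995 0.0000
    outer loop
      vertex 5.69 19.92 0.00
      vertex 0.20 12.59 0.00
      vertex 0.20 12.59 29.09
    endloop
  endfacet
  facet normal -0.8004 0.5995 0.0000
    outer loop
      vertex 5.69 19.92 0.00
      vertex 0.20 12.59 29.09
      vertex 5.69 19.92 29.09
    endloop
  endfacet
  facet normal -0.9679 -0.2513 0.0000
    outer loop
      vertex 0.20 12.59 0.00
      vertex 2.50 3.73 0.00
      vertex 2.50 3.73 29.09
    endloop
  endfacet
  facet normal -0.9679 -0.2513 0.0000
    outer loop
      vertex 0.20 12.59 0.00
      vertex 2.50 3.73 29.09
      vertex 0.20 12.59 29.09
    endloop
  endfacet
  facet normal -0.4075 -0.9132 0.0000
    outer loop
      vertex 2.50 3.73 0.00
      vertex 10.86 0.00 0.00
      vertex 10.86 0.00 29.09
    endloop
  endfacet
  facet normal -0.4075 -0.9132 0.0000
    outer loop
      vertex 2.50 3.73 0.00
      vertex 10.86 0.00 29.09
      vertex 2.50 3.73 29.09
    endloop
  endfacet
  facet normal 0.4607 -0.8876 0.0000
    outer loop
      vertex 10.86 0.00 0.00
      vertex 18.99 4.22 0.00
      vertex 18.99 4.22 29.09
    endloop
  endfacet
  facet normal 0.4607 -0.8876 0.0000
    outer loop
      vertex 10.86 0.00 0.00
      vertex 18.99 4.22 29.09
      vertex 10.86 0.00 29.09
    endloop
  endfacet
  facet normal 0.9811 -0.1934 0.0000
    outer loop
      vertex 18.99 4.22 0.00
      vertex 20.76 13.20 0.00
      vertex 20.76 13.20 29.09
    endloop
  endfacet
  facet normal 0.9811 -0.1934 0.0000
    outer loop
      vertex 18.99 4.22 0.00
      vertex 20.76 13.20 29.09
      vertex 18.99 4.22 29.09
    endloop
  endfacet
endsolid part

The G0 Z moves step by Δz≈4.16 mm. Every layer's G1 loop is the same polygon, so the solid is a straight extrusion of it from z=0 to z≈29.1. Closing with flat bottom and top caps and triangulating gives 24 facets — a regular 7-sided prism (a cylinder approximated with 7 flat sides), circumscribed radius ≈ 10.6 mm, height ≈ 29.1 mm.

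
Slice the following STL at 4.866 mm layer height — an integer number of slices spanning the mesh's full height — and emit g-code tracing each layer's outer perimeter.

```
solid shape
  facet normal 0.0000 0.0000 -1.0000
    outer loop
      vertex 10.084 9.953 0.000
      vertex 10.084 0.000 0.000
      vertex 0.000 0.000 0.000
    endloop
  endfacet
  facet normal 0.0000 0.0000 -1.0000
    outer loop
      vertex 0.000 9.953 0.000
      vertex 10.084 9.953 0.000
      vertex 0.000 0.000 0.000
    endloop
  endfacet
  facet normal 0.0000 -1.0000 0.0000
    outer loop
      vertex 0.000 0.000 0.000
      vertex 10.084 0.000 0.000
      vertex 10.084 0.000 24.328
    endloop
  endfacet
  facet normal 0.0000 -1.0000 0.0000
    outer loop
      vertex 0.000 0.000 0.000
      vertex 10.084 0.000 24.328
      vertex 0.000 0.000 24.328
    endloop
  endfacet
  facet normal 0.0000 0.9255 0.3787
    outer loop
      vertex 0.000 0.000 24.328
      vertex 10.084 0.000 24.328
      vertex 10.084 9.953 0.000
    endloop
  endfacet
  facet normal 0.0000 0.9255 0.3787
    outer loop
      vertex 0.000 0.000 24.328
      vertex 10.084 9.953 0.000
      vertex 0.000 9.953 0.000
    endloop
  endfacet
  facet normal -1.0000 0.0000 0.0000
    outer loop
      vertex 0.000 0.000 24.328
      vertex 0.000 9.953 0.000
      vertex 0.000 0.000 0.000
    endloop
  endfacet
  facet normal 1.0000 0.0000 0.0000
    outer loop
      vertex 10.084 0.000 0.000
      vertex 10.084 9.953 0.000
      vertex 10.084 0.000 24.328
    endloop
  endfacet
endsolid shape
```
; perimeter-only toolpath
G21 ; units = mm
G90 ; absolute positioning
G28 ; home
; layer 1
G0 Z4.866
G0 X0.000 Y0.000
G1 X10.084 Y0.000
G1 X10.084 Y7.962
G1 X0.000 Y7.962
G1 X0.000 Y0.000
; layer 2
G0 Z9.731
G0 X0.000 Y0.000
G1 X10.084 Y0.000
G1 X10.084 Y5.972
G1 X0.000 Y5.972
G1 X0.000 Y0.000
; layer 3
G0 Z14.597
G0 X0.000 Y0.000
G1 X10.084 Y0.000
G1 X10.084 Y3.981
G1 X0.000 Y3.981
G1 X0.000 Y0.000
; layer 4
G0 Z19.462
G0 X0.000 Y0.000
G1 X10.084 Y0.000
G1 X10.084 Y1.991
G1 X0.000 Y1.991
G1 X0.000 Y0.000
M2 ; end

The solid is a wedge (ramp): 10.1 × 9.95 mm base, rising to 24.3 mm along the y=0 edge and sloping linearly to z=0 at y=9.95. Slicing at Δz = 4.866 mm — 5 equal slices spanning the solid's height, so layer i sits at z = i·h/5 — gives 4 non-empty perimeters. Each is a 4-segment closed polygon; G0 lifts to the layer z and rapids to the start vertex, then G1 traces the edges. The cross-section shrinks linearly with z (the slice at the apex is degenerate and omitted).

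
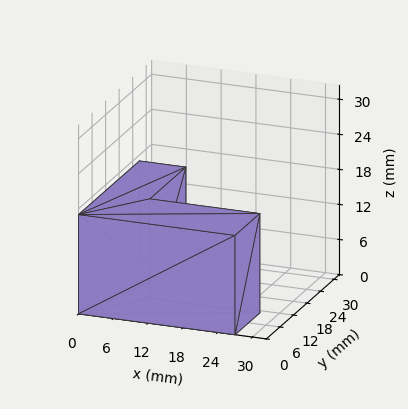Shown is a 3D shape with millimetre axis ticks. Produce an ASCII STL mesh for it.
Reading the render: the shape is an L-shaped prism: outer 27 × 27 mm, arm thicknesses ≈ 11 mm (horizontal) and 8 mm (vertical), extruded 17 mm in z (dimensions read to the nearest mm from the axis ticks). For the STL, each face is triangulated and given an outward normal.

solid part
  facet normal 0.0000 0.0000 -1.0000
    outer loop
      vertex 27.0 11.0 0.0
      vertex 27.0 0.0 0.0
      vertex 0.0 0.0 0.0
    endloop
  endfacet
  facet normal 0.0000 0.0000 -1.0000
    outer loop
      vertex 8.0 11.0 0.0
      vertex 27.0 11.0 0.0
      vertex 0.0 0.0 0.0
    endloop
  endfacet
  facet normal 0.0000 0.0000 -1.0000
    outer loop
      vertex 8.0 27.0 0.0
      vertex 8.0 11.0 0.0
      vertex 0.0 0.0 0.0
    endloop
  endfacet
  facet normal 0.0000 0.0000 -1.0000
    outer loop
      vertex 0.0 27.0 0.0
      vertex 8.0 27.0 0.0
      vertex 0.0 0.0 0.0
    endloop
  endfacet
  facet normal 0.0000 0.0000 1.0000
    outer loop
      vertex 0.0 0.0 17.0
      vertex 27.0 0.0 17.0
      vertex 27.0 11.0 17.0
    endloop
  endfacet
  facet normal 0.0000 0.0000 1.0000
    outer loop
      vertex 0.0 0.0 17.0
      vertex 27.0 11.0 17.0
      vertex 8.0 11.0 17.0
    endloop
  endfacet
  facet normal 0.0000 0.0000 1.0000
    outer loop
      vertex 0.0 0.0 17.0
      vertex 8.0 11.0 17.0
      vertex 8.0 27.0 17.0
    endloop
  endfacet
  facet normal 0.0000 0.0000 1.0000
    outer loop
      vertex 0.0 0.0 17.0
      vertex 8.0 27.0 17.0
      vertex 0.0 27.0 17.0
    endloop
  endfacet
  facet normal 0.0000 -1.0000 0.0000
    outer loop
      vertex 0.0 0.0 0.0
      vertex 27.0 0.0 0.0
      vertex 27.0 0.0 17.0
    endloop
  endfacet
  facet normal 0.0000 -1.0000 0.0000
    outer loop
      vertex 0.0 0.0 0.0
      vertex 27.0 0.0 17.0
      vertex 0.0 0.0 17.0
    endloop
  endfacet
  facet normal 1.0000 0.0000 0.0000
    outer loop
      vertex 27.0 0.0 0.0
      vertex 27.0 11.0 0.0
      vertex 27.0 11.0 17.0
    endloop
  endfacet
  facet normal 1.0000 0.0000 0.0000
    outer loop
      vertex 27.0 0.0 0.0
      vertex 27.0 11.0 17.0
      vertex 27.0 0.0 17.0
    endloop
  endfacet
  facet normal 0.0000 1.0000 0.0000
    outer loop
      vertex 27.0 11.0 0.0
      vertex 8.0 11.0 0.0
      vertex 8.0 11.0 17.0
    endloop
  endfacet
  facet normal 0.0000 1.0000 0.0000
    outer loop
      vertex 27.0 11.0 0.0
      vertex 8.0 11.0 17.0
      vertex 27.0 11.0 17.0
    endloop
  endfacet
  facet normal 1.0000 0.0000 0.0000
    outer loop
      vertex 8.0 11.0 0.0
      vertex 8.0 27.0 0.0
      vertex 8.0 27.0 17.0
    endloop
  endfacet
  facet normal 1.0000 0.0000 0.0000
    outer loop
      vertex 8.0 11.0 0.0
      vertex 8.0 27.0 17.0
      vertex 8.0 11.0 17.0
    endloop
  endfacet
  facet normal 0.0000 1.0000 0.0000
    outer loop
      vertex 8.0 27.0 0.0
      vertex 0.0 27.0 0.0
      vertex 0.0 27.0 17.0
    endloop
  endfacet
  facet normal 0.0000 1.0000 0.0000
    outer loop
      vertex 8.0 27.0 0.0
      vertex 0.0 27.0 17.0
      vertex 8.0 27.0 17.0
    endloop
  endfacet
  facet normal -1.0000 0.0000 0.0000
    outer loop
      vertex 0.0 27.0 0.0
      vertex 0.0 0.0 0.0
      vertex 0.0 0.0 17.0
    endloop
  endfacet
  facet normal -1.0000 0.0000 0.0000
    outer loop
      vertex 0.0 27.0 0.0
      vertex 0.0 0.0 17.0
      vertex 0.0 27.0 17.0
    endloop
  endfacet
endsolid part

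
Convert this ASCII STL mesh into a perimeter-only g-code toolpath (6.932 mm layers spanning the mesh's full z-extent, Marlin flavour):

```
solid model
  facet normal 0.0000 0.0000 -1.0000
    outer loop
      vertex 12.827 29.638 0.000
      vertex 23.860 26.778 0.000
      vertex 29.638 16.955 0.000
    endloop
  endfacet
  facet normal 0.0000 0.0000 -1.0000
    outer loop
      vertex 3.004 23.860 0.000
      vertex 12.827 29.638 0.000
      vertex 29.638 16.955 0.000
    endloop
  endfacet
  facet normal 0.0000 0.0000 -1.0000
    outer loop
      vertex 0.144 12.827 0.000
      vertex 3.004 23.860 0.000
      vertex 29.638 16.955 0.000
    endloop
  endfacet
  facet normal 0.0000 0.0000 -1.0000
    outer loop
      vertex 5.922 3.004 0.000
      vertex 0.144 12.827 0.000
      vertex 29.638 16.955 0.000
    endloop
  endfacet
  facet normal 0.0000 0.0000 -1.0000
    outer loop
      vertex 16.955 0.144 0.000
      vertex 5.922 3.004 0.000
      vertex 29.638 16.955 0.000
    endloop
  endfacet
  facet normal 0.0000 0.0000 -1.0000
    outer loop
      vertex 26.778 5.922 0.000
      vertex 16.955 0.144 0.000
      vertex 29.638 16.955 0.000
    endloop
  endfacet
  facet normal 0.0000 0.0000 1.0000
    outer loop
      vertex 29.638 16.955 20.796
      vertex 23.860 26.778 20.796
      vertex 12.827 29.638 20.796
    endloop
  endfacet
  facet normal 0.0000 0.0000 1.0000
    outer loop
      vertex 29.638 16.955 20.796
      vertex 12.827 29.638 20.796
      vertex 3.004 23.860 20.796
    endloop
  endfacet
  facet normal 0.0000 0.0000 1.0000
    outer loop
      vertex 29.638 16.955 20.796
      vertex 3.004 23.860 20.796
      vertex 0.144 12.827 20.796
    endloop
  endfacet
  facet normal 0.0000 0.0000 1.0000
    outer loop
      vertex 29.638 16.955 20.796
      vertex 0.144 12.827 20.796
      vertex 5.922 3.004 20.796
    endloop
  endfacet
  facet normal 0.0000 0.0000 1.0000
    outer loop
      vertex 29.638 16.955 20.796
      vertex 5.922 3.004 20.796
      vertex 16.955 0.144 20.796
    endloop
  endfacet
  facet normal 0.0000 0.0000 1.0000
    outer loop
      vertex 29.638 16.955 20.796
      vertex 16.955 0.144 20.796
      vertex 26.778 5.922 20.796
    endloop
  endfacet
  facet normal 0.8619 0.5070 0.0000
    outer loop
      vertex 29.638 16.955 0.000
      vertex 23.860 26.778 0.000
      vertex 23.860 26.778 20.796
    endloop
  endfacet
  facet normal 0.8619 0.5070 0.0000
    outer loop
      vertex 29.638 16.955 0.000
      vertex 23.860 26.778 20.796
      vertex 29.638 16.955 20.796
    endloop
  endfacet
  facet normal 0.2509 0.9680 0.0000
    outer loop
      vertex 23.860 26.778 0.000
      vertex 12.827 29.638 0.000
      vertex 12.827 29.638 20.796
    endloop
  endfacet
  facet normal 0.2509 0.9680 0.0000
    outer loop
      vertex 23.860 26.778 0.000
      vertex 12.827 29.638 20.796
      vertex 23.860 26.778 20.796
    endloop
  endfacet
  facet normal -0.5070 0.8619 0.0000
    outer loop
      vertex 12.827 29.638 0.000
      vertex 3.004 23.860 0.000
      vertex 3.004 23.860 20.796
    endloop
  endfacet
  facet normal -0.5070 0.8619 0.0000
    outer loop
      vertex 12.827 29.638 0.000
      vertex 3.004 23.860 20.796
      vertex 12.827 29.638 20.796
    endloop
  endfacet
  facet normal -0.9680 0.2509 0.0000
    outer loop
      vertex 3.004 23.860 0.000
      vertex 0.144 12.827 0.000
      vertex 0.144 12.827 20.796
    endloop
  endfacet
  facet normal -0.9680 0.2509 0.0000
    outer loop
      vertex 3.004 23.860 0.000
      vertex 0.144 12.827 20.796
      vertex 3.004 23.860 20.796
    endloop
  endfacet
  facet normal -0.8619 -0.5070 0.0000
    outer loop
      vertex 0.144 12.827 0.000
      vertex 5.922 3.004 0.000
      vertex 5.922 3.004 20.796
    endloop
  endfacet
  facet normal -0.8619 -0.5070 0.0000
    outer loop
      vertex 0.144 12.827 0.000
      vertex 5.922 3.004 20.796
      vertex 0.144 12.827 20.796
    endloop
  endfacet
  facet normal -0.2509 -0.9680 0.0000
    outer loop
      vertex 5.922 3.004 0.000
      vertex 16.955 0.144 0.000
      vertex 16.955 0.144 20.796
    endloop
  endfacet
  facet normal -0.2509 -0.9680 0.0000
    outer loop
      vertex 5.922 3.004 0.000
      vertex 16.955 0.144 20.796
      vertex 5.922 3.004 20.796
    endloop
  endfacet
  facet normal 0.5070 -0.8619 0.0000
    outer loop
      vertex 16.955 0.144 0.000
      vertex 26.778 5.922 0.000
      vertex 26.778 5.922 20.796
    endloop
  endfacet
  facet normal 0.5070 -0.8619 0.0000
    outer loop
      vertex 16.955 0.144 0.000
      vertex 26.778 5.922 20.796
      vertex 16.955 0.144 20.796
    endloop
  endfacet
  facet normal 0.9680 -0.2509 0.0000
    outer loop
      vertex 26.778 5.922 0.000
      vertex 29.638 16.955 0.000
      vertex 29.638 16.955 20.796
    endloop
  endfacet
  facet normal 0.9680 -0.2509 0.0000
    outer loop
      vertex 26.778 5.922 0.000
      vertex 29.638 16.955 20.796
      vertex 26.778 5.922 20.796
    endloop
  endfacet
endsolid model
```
; perimeter-only toolpath
G21 ; units = mm
G90 ; absolute positioning
G28 ; home
; layer 1
G0 Z6.932
G0 X29.638 Y16.955
G1 X23.860 Y26.778
G1 X12.827 Y29.638
G1 X3.004 Y23.860
G1 X0.144 Y12.827
G1 X5.922 Y3.004
G1 X16.955 Y0.144
G1 X26.778 Y5.922
G1 X29.638 Y16.955
; layer 2
G0 Z13.864
G0 X29.638 Y16.955
G1 X23.860 Y26.778
G1 X12.827 Y29.638
G1 X3.004 Y23.860
G1 X0.144 Y12.827
G1 X5.922 Y3.004
G1 X16.955 Y0.144
G1 X26.778 Y5.922
G1 X29.638 Y16.955
; layer 3
G0 Z20.796
G0 X29.638 Y16.955
G1 X23.860 Y26.778
G1 X12.827 Y29.638
G1 X3.004 Y23.860
G1 X0.144 Y12.827
G1 X5.922 Y3.004
G1 X16.955 Y0.144
G1 X26.778 Y5.922
G1 X29.638 Y16.955
M2 ; end

The solid is a regular 8-sided prism (a cylinder approximated with 8 flat sides), circumscribed radius ≈ 14.9 mm, height ≈ 20.8 mm. Slicing at Δz = 6.932 mm — 3 equal slices spanning the solid's height, so layer i sits at z = i·h/3 — gives 3 non-empty perimeters. Each is a 8-segment closed polygon; G0 lifts to the layer z and rapids to the start vertex, then G1 traces the edges.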